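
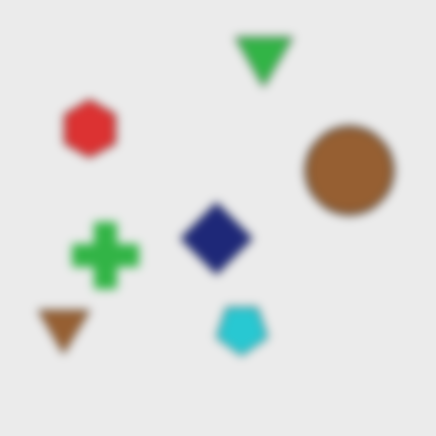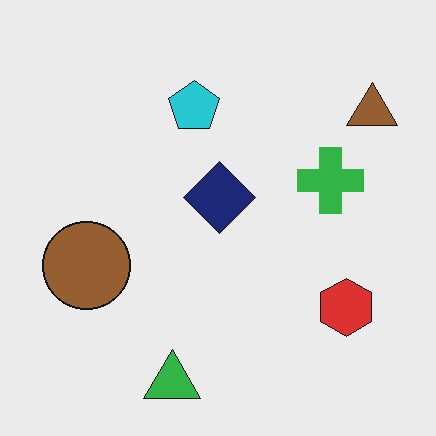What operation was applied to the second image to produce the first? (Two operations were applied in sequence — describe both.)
The first image is the second rotated 180°, then moderately blurred.

The brown triangle sits in the top-right of the second image and the bottom-left of the first — consistent with a whole-image 180° rotation. Shape edges and outlines are uniformly softened across the whole image.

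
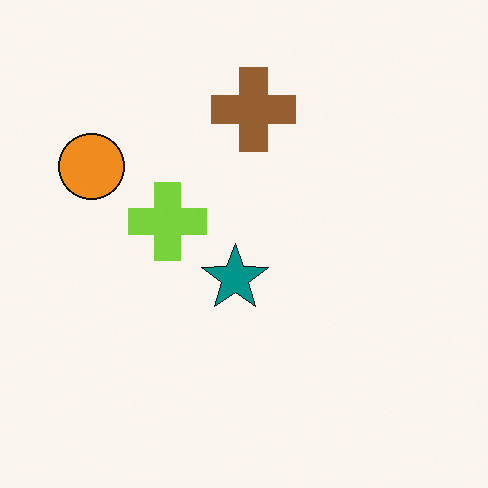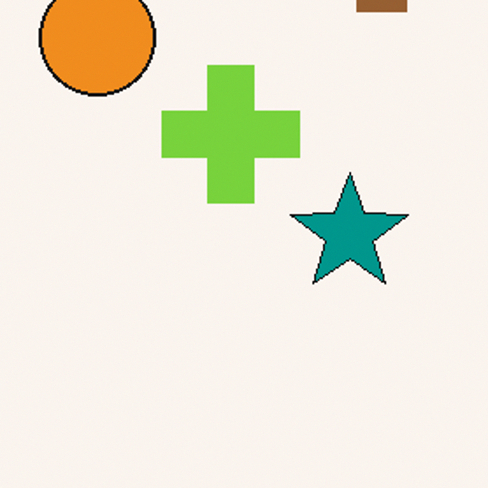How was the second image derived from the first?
The second image is the first cropped to a noticeably smaller region and rescaled.

The visible shapes are larger and the field of view is narrower; shapes near the original edges may be partly or wholly outside the frame — a crop-and-rescale.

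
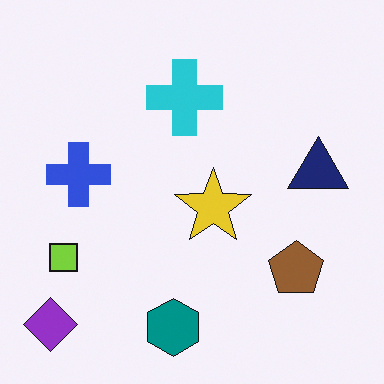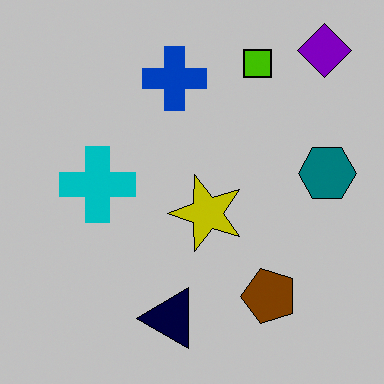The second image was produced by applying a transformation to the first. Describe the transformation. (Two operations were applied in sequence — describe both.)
The second image is the first aggressively posterized, then transposed (reflected across the top-left ↔ bottom-right diagonal).

Each flat color has snapped to a coarser quantized level — most visibly, the near-white background has dropped to a flat grey. Shapes have swapped their row and column positions — what was in the top-right is now in the bottom-left — a diagonal reflection.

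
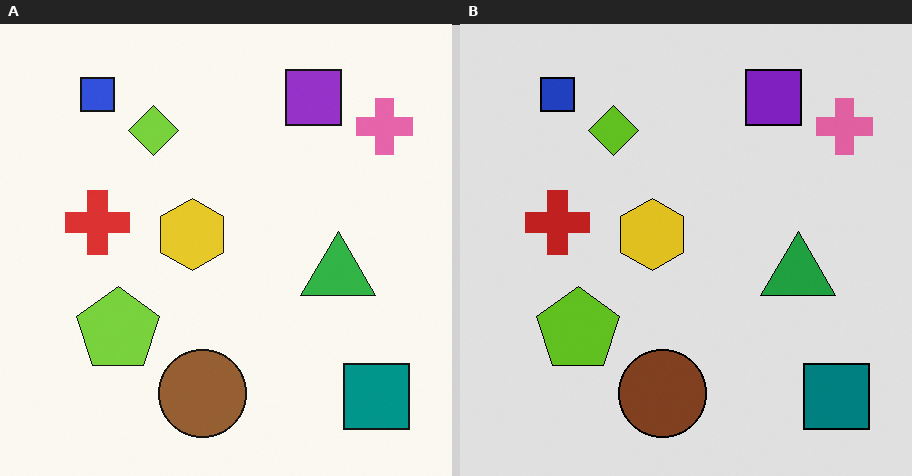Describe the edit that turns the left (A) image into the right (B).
The right (B) image is the left (A) moderately posterized.

Each flat color has snapped to a coarser quantized level — most visibly, the near-white background has dropped to a flat grey.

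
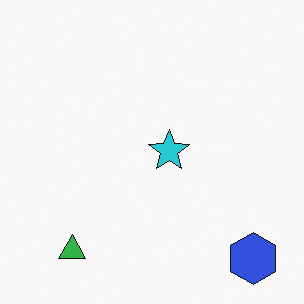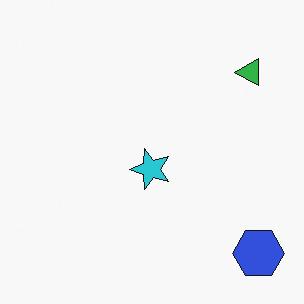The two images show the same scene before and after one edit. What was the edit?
The second image is the first transposed (reflected across the top-left ↔ bottom-right diagonal).

Shapes have swapped their row and column positions — what was in the top-right is now in the bottom-left — a diagonal reflection.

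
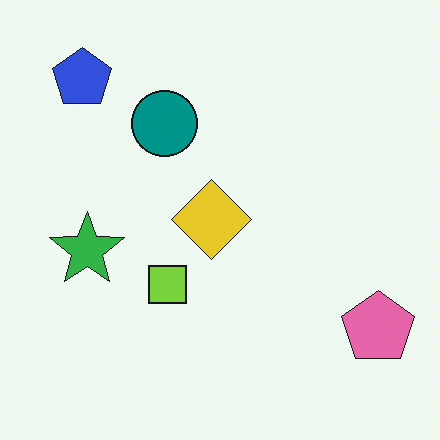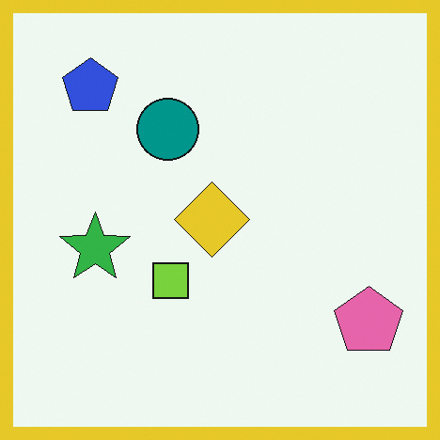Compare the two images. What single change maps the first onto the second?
The transformation is: framed with a yellow border.

A solid yellow frame runs around the edge of the second image, with the content slightly shrunk inside it.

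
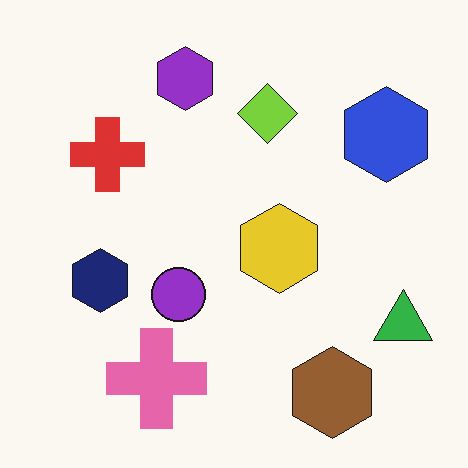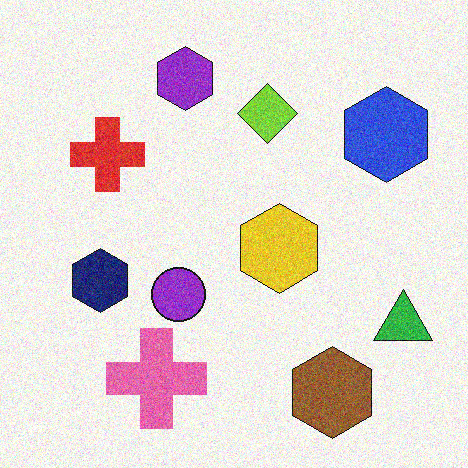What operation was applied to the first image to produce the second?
The image was degraded with moderate additive noise.

Random speckle covers the whole image, including the flat background.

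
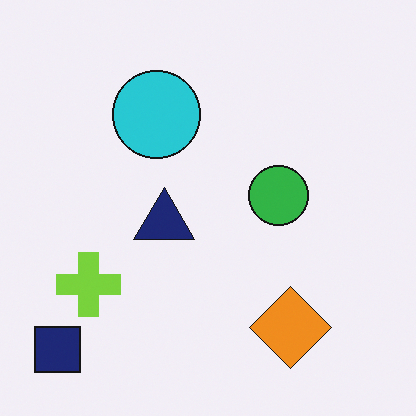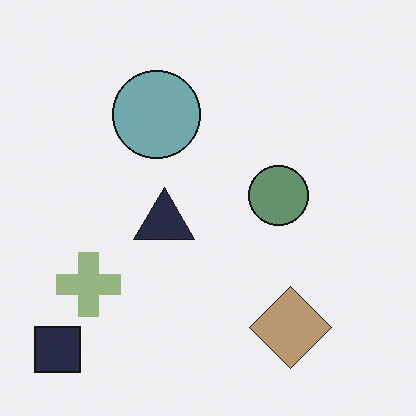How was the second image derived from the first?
It was made much more muted (saturation change).

All colors are more muted and greyish — a global saturation change.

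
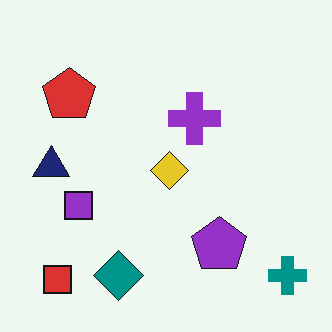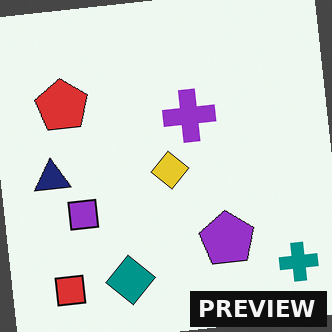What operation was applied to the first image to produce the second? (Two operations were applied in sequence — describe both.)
This is the original image rotated counter-clockwise by a slight angle, then watermarked with the text "PREVIEW" in the lower-right corner.

Every shape is tilted by the same angle and the image corners show triangular fill wedges — a whole-image rotation by a non-right angle. A dark label reading "PREVIEW" appears in the lower-right corner.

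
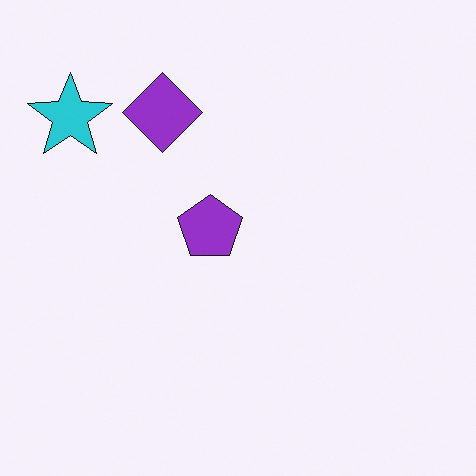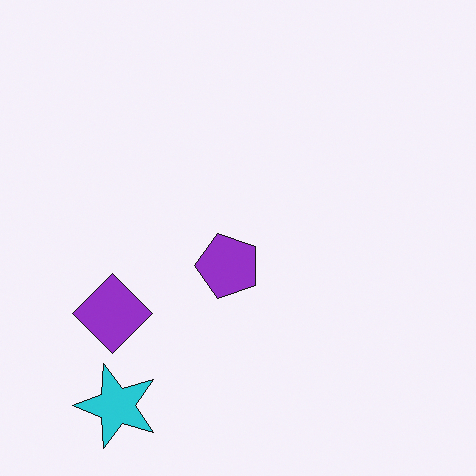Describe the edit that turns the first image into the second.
It was rotated 90° counter-clockwise.

The cyan star sits in the top-left of the first image and the bottom-left of the second — consistent with a whole-image 90° counter-clockwise rotation.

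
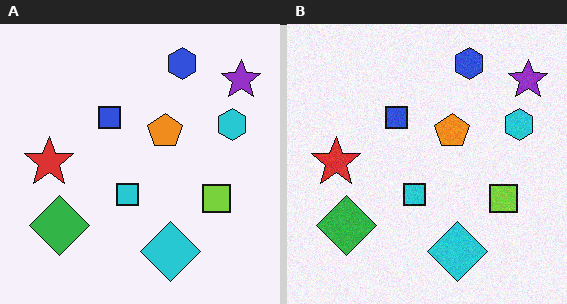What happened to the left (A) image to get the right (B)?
The transformation is: degraded with a light layer of grain.

Random speckle covers the whole image, including the flat background.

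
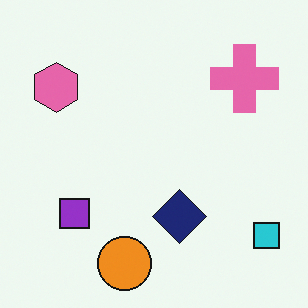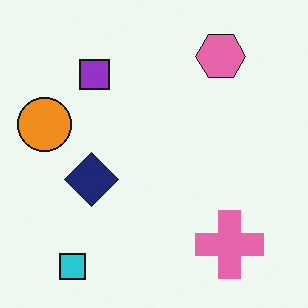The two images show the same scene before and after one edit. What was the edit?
Rotated 90° clockwise.

The cyan square sits in the bottom-right of the first image and the bottom-left of the second — consistent with a whole-image 90° clockwise rotation.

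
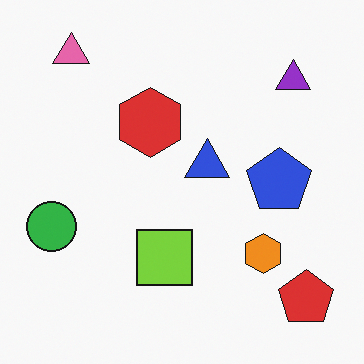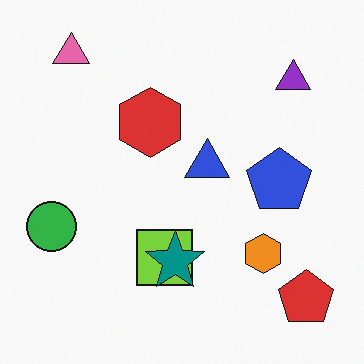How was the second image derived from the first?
The second image is the first overlaid with an additional teal star.

A teal star appears in the second image that is absent from the first.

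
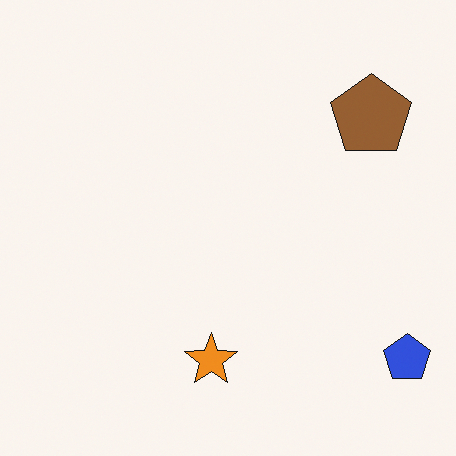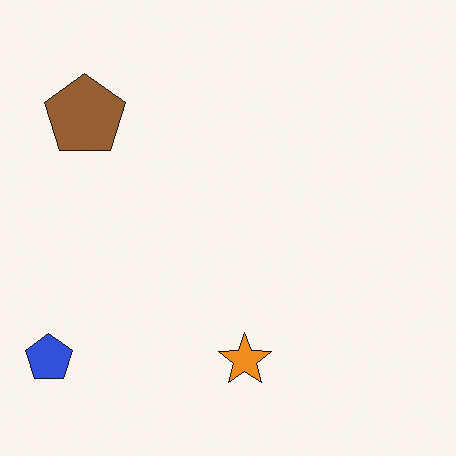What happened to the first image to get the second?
This is the original image flipped horizontally (left ↔ right).

The blue pentagon is in the bottom-right of the first image and the bottom-left of the second — shapes on opposite sides of the vertical midline have swapped in a mirror flip.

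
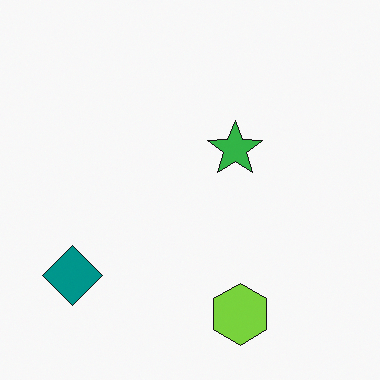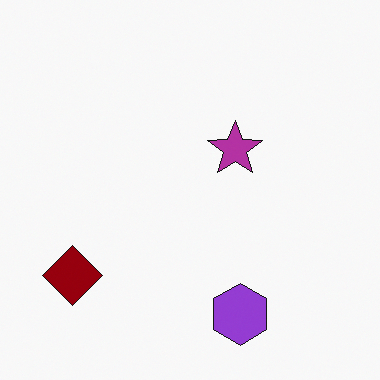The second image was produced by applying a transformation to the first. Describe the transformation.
The image was hue-shifted by a large amount.

Every shape's color has rotated by the same amount around the hue wheel — a uniform hue shift.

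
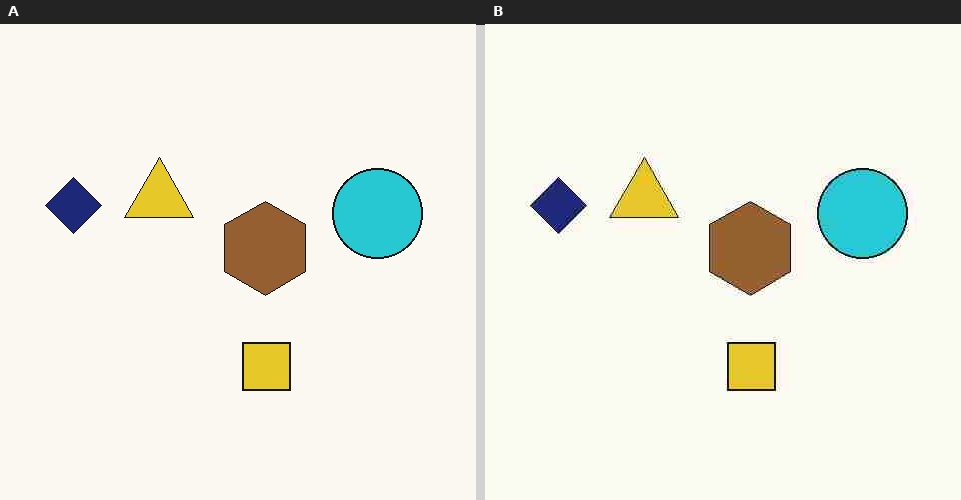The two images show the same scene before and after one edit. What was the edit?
The right (B) image is the left (A) heavily JPEG-compressed with obvious blocking artifacts.

Blocky 8×8 compression artifacts appear around shape edges and the flat background shows ringing — characteristic JPEG degradation.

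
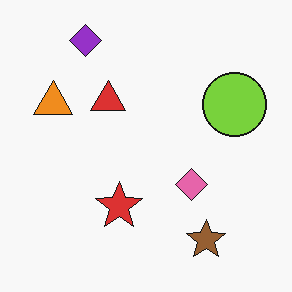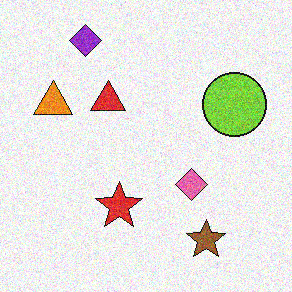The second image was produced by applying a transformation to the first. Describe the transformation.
The transformation is: degraded with visible gaussian noise.

Random speckle covers the whole image, including the flat background.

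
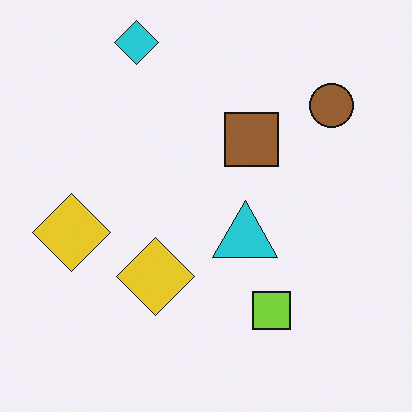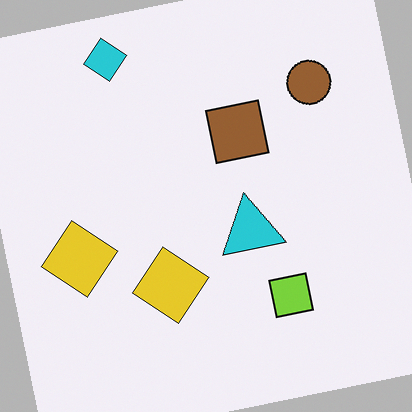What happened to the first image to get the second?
Rotated counter-clockwise by a few degrees.

Every shape is tilted by the same angle and the image corners show triangular fill wedges — a whole-image rotation by a non-right angle.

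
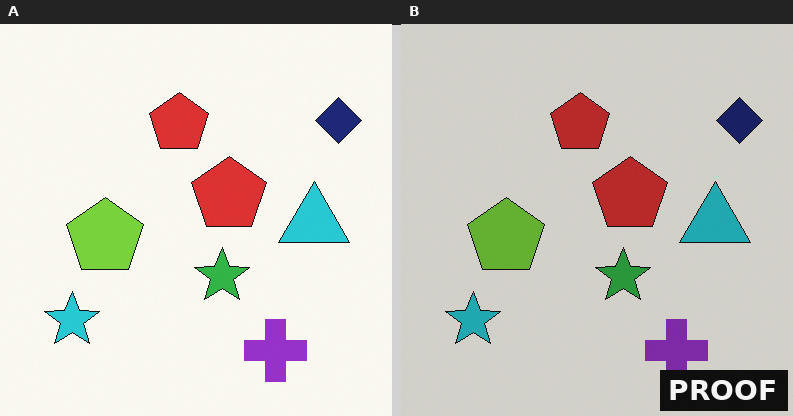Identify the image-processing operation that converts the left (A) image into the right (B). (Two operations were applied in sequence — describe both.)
The right (B) image is the left (A) darkened a little, then watermarked with the text "PROOF" in the lower-right corner.

Every pixel — background and shapes alike — is uniformly darkened. A dark label reading "PROOF" appears in the lower-right corner.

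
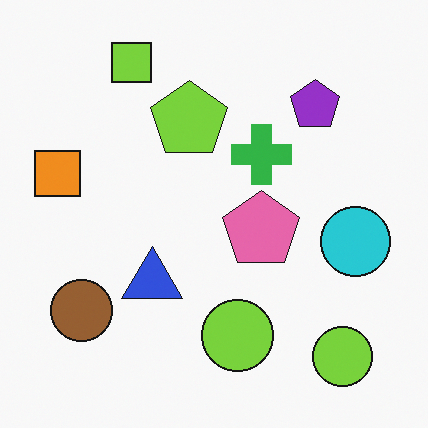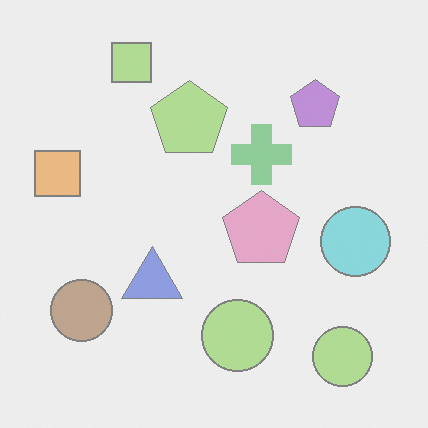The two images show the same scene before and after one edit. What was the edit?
Washed out (contrast reduced).

Tones are pushed toward mid-grey across the whole image — a global contrast change.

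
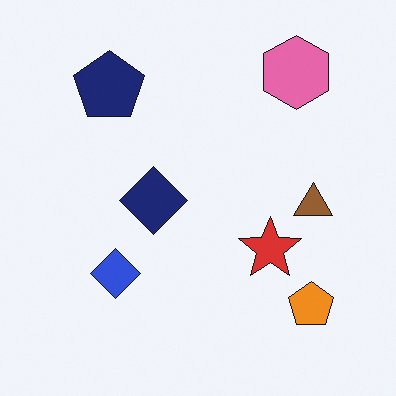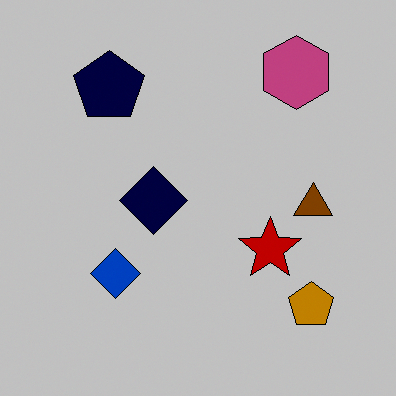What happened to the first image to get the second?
Heavily posterized to just a handful of flat colors.

Each flat color has snapped to a coarser quantized level — most visibly, the near-white background has dropped to a flat grey.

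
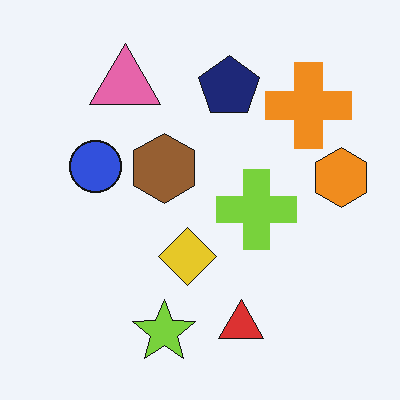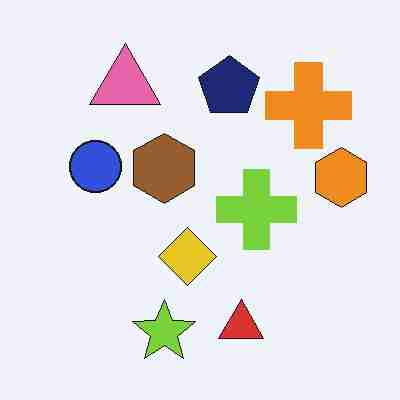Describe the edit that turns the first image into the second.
Heavily JPEG-compressed with obvious blocking artifacts.

Blocky 8×8 compression artifacts appear around shape edges and the flat background shows ringing — characteristic JPEG degradation.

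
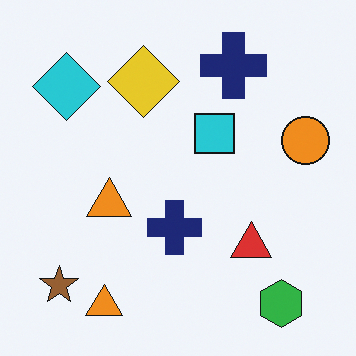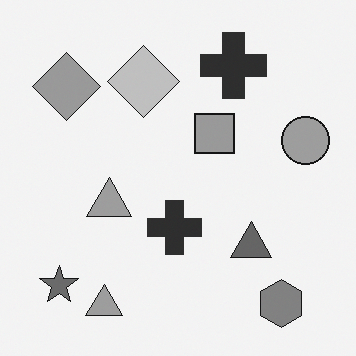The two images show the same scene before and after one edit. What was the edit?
The second image is the first converted to grayscale.

All color is removed — every shape is now a shade of grey.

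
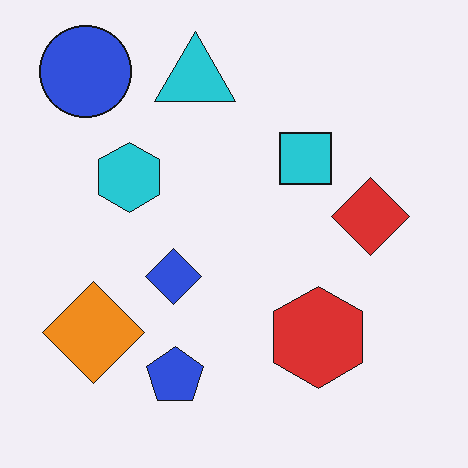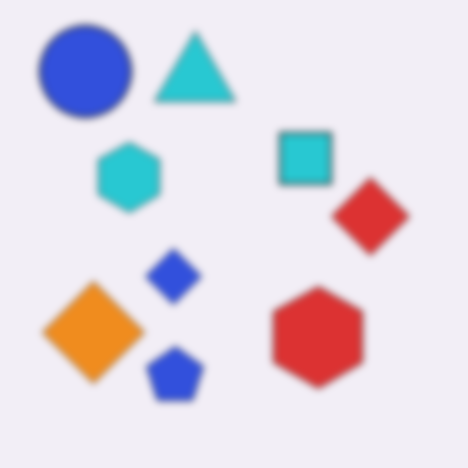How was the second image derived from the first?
The transformation is: noticeably gaussian-blurred.

Shape edges and outlines are uniformly softened across the whole image.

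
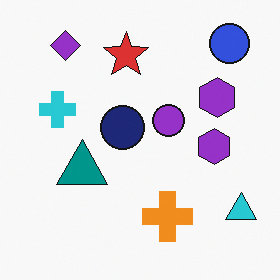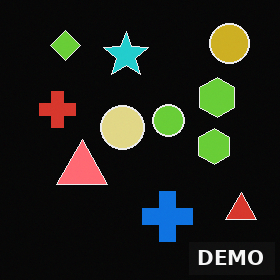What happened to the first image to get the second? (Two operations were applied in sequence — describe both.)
It was color-inverted (negative), then watermarked with the text "DEMO" in the lower-right corner.

The light background has become dark and every shape's color is its complement — a photographic negative. A dark label reading "DEMO" appears in the lower-right corner.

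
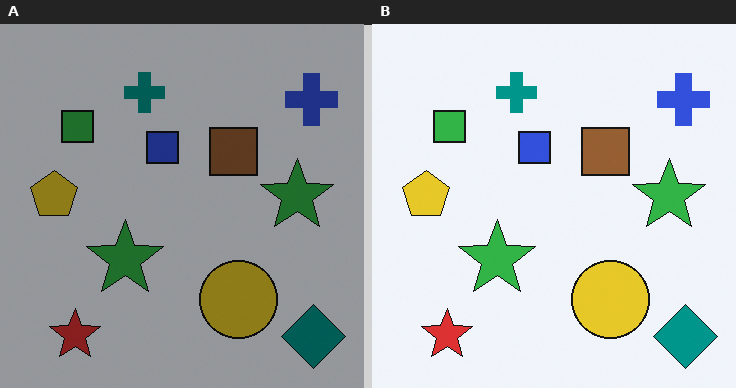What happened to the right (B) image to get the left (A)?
The image was noticeably darkened.

Every pixel — background and shapes alike — is uniformly darkened.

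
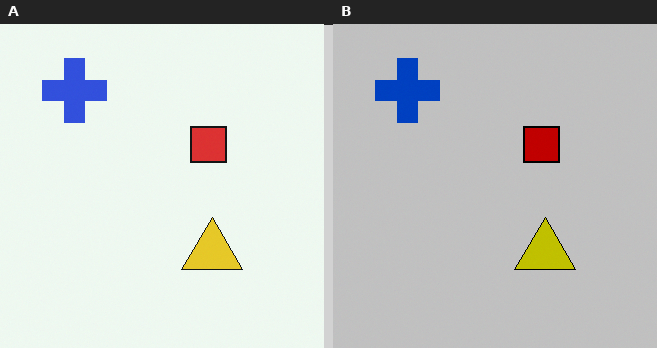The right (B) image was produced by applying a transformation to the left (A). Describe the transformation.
The right (B) image is the left (A) aggressively posterized.

Each flat color has snapped to a coarser quantized level — most visibly, the near-white background has dropped to a flat grey.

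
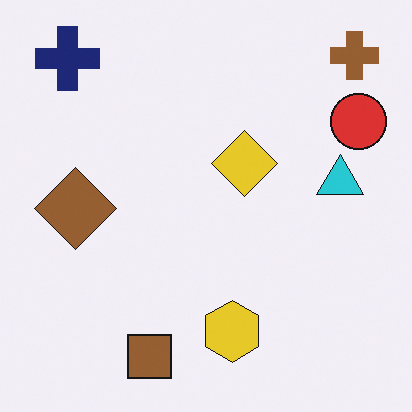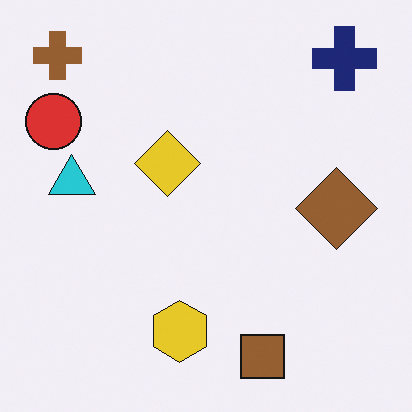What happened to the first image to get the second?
The second image is the first flipped horizontally (left ↔ right).

The red circle is in the top-right of the first image and the top-left of the second — shapes on opposite sides of the vertical midline have swapped in a mirror flip.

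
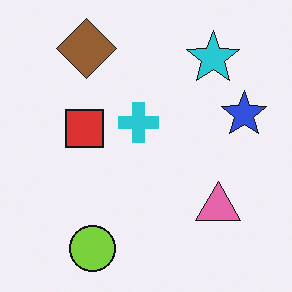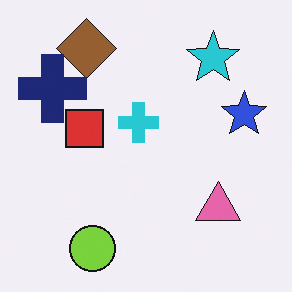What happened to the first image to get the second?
The transformation is: overlaid with an additional navy cross.

A navy cross appears in the second image that is absent from the first.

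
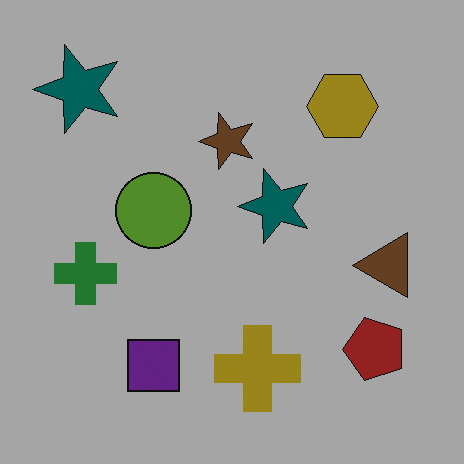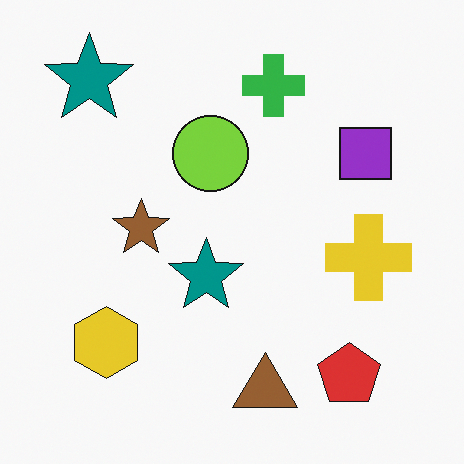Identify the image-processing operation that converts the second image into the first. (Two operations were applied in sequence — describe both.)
This is the original image transposed (reflected across the top-left ↔ bottom-right diagonal), then substantially darkened.

Shapes have swapped their row and column positions — what was in the top-right is now in the bottom-left — a diagonal reflection. Every pixel — background and shapes alike — is uniformly darkened.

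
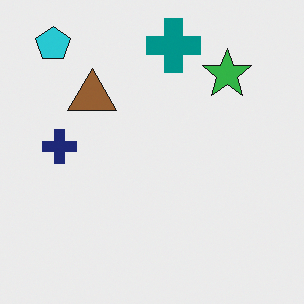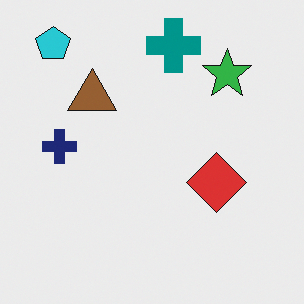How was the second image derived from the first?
The transformation is: overlaid with an additional red diamond.

A red diamond appears in the second image that is absent from the first.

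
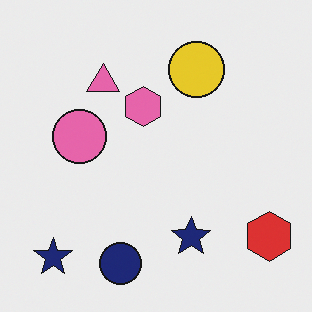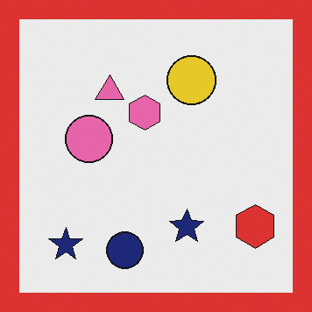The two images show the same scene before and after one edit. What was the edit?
The transformation is: framed with a red border.

A solid red frame runs around the edge of the second image, with the content slightly shrunk inside it.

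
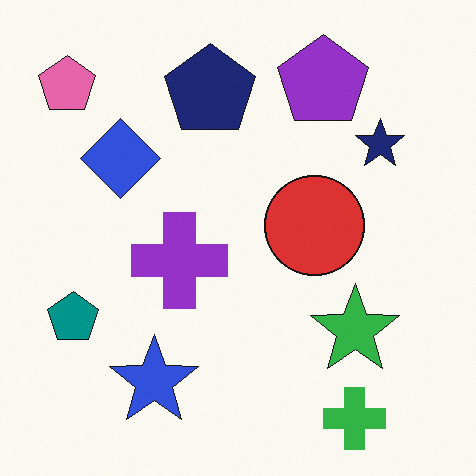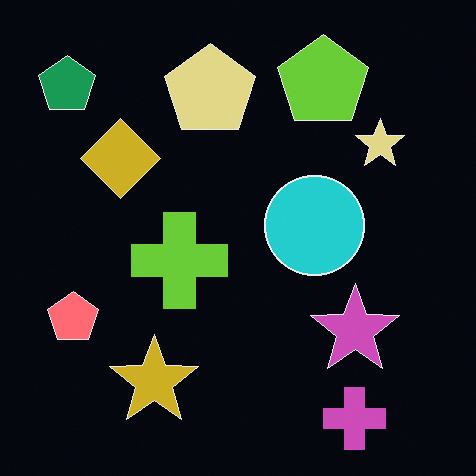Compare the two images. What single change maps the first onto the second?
Color-inverted (negative).

The light background has become dark and every shape's color is its complement — a photographic negative.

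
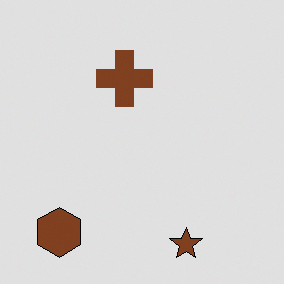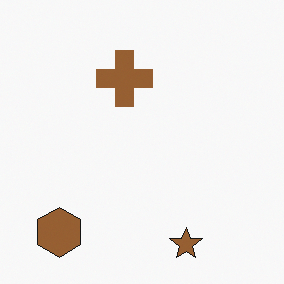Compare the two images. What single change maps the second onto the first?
Posterized to a reduced palette.

Each flat color has snapped to a coarser quantized level — most visibly, the near-white background has dropped to a flat grey.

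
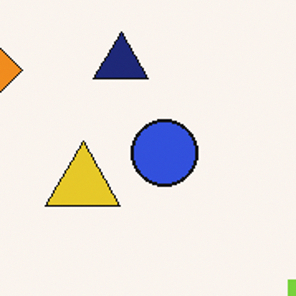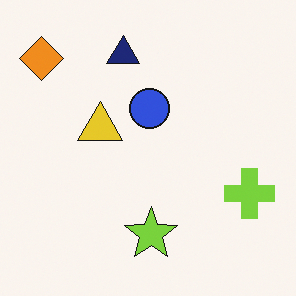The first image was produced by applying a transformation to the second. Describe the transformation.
The transformation is: cropped tightly and scaled back up.

The visible shapes are larger and the field of view is narrower; shapes near the original edges may be partly or wholly outside the frame — a crop-and-rescale.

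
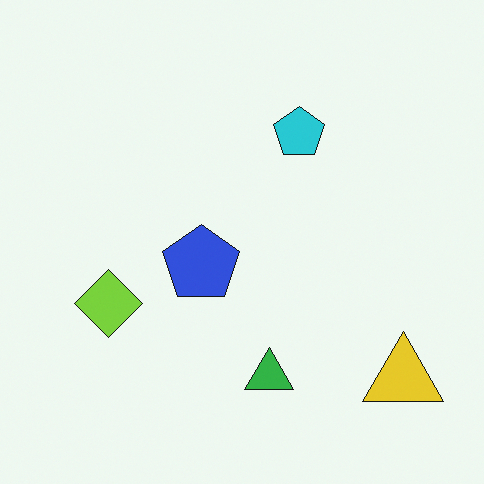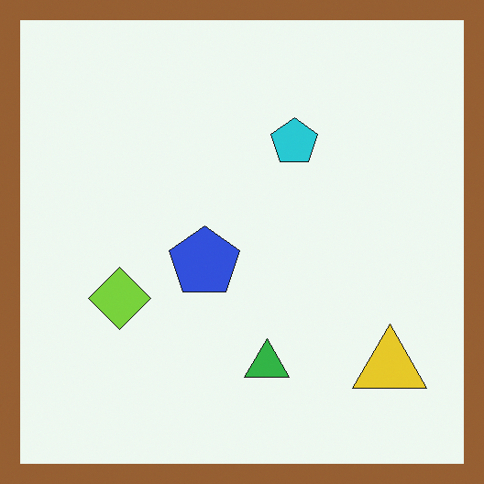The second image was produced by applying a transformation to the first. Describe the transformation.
This is the original image framed with a brown border.

A solid brown frame runs around the edge of the second image, with the content slightly shrunk inside it.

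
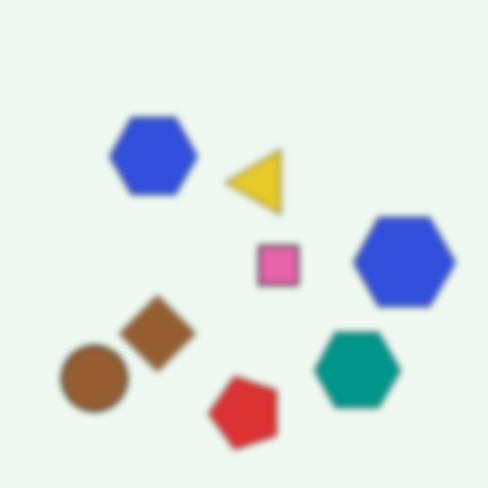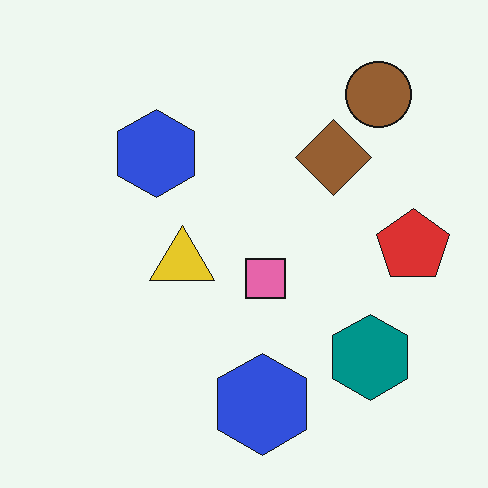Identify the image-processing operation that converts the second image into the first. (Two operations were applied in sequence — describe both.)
The first image is the second moderately blurred, then transposed (reflected across the top-left ↔ bottom-right diagonal).

Shape edges and outlines are uniformly softened across the whole image. Shapes have swapped their row and column positions — what was in the top-right is now in the bottom-left — a diagonal reflection.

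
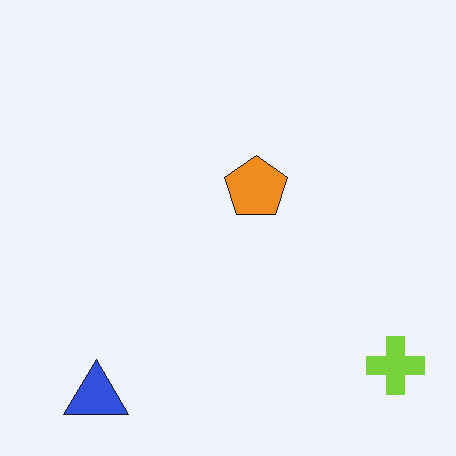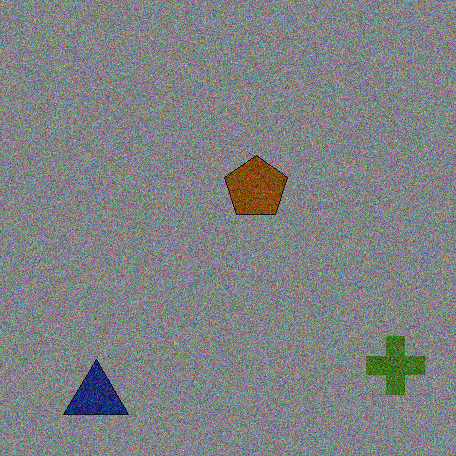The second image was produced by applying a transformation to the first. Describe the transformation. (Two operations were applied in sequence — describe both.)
The second image is the first noticeably darkened, then degraded with moderate additive noise.

Every pixel — background and shapes alike — is uniformly darkened. Random speckle covers the whole image, including the flat background.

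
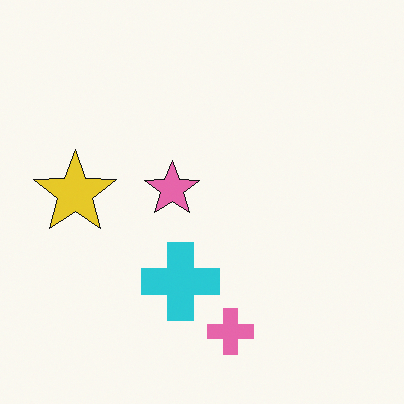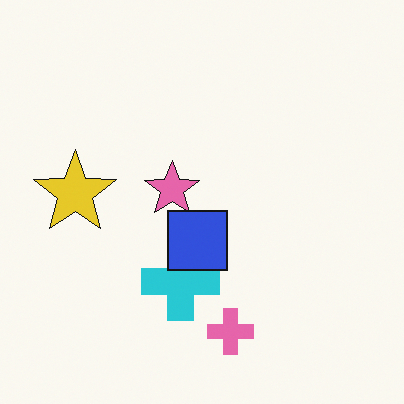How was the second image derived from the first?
It was overlaid with an additional blue square.

A blue square appears in the second image that is absent from the first.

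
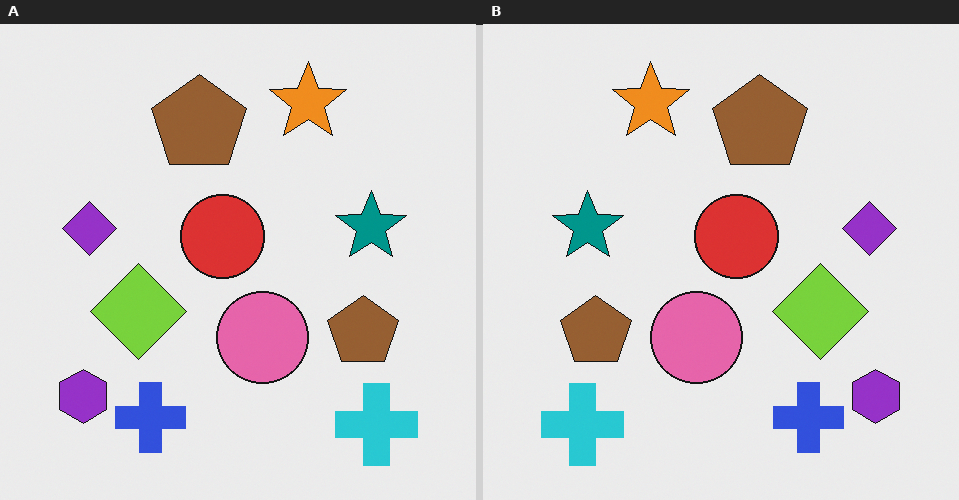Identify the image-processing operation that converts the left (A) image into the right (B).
It was flipped horizontally (left ↔ right).

The purple hexagon is in the bottom-left of the left (A) image and the bottom-right of the right (B) — shapes on opposite sides of the vertical midline have swapped in a mirror flip.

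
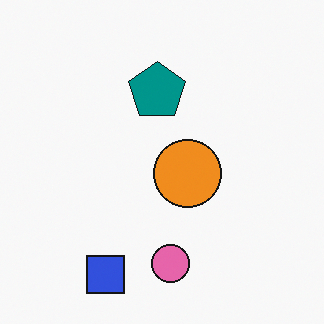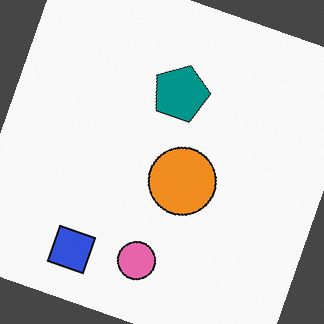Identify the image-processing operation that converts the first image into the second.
The transformation is: rotated clockwise by a clearly visible amount.

Every shape is tilted by the same angle and the image corners show triangular fill wedges — a whole-image rotation by a non-right angle.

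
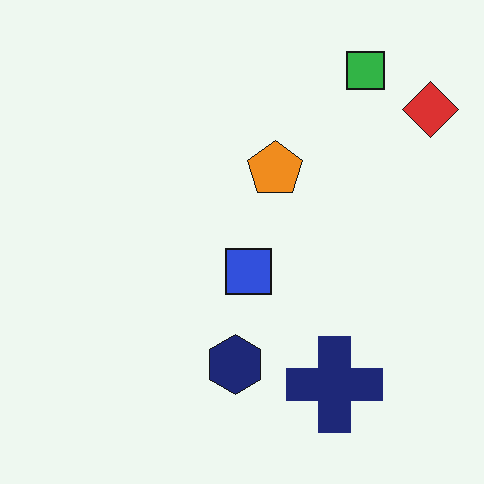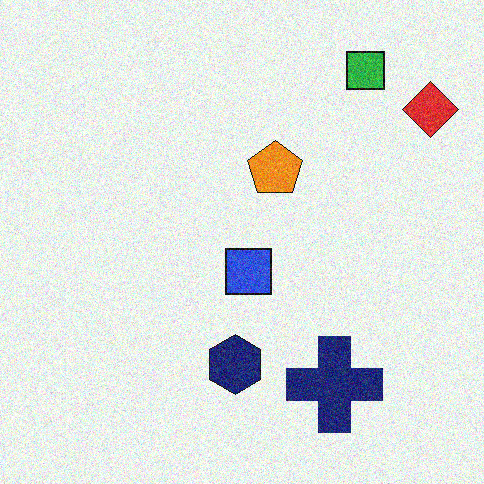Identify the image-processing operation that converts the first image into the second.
This is the original image degraded with moderate additive noise.

Random speckle covers the whole image, including the flat background.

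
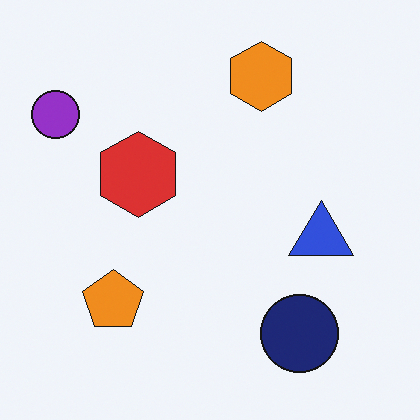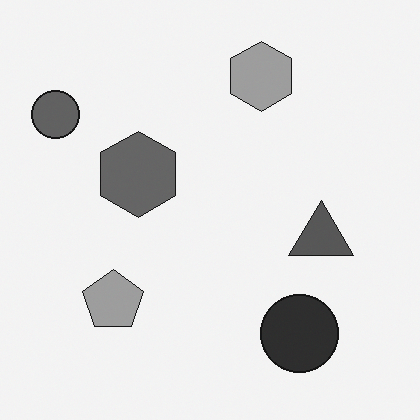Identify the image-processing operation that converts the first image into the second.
Converted to grayscale.

All color is removed — every shape is now a shade of grey.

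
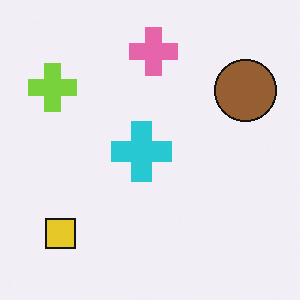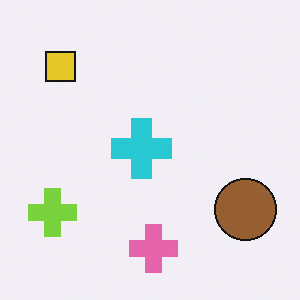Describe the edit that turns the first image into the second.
The transformation is: flipped vertically (top ↔ bottom).

The pink cross is in the top of the first image and the bottom of the second — shapes on opposite sides of the horizontal midline have swapped in a mirror flip.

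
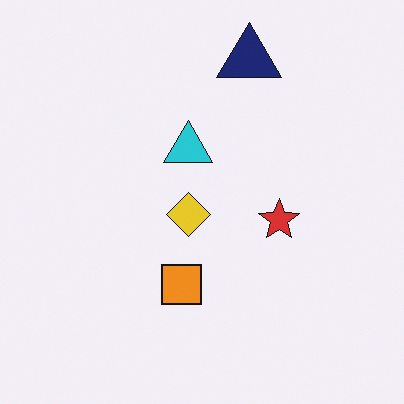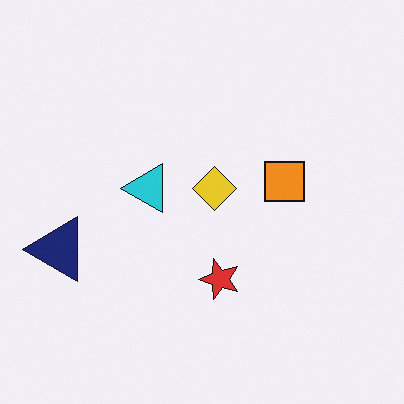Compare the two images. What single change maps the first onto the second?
It was transposed (reflected across the top-left ↔ bottom-right diagonal).

Shapes have swapped their row and column positions — what was in the top-right is now in the bottom-left — a diagonal reflection.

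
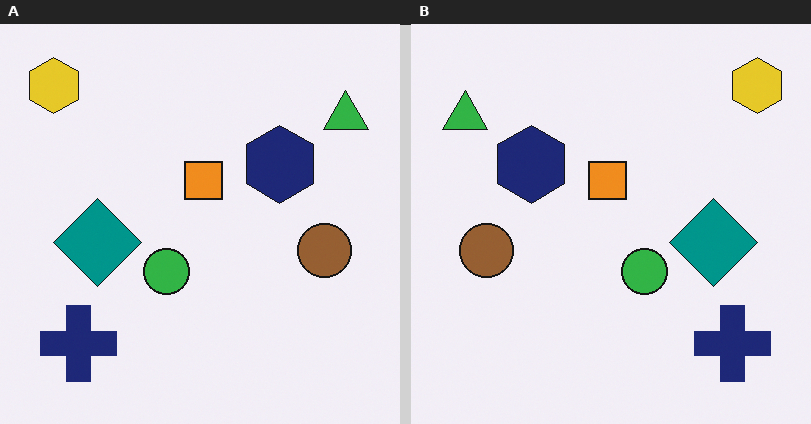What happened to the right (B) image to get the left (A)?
The image was flipped horizontally (left ↔ right).

The yellow hexagon is in the top-right of the right (B) image and the top-left of the left (A) — shapes on opposite sides of the vertical midline have swapped in a mirror flip.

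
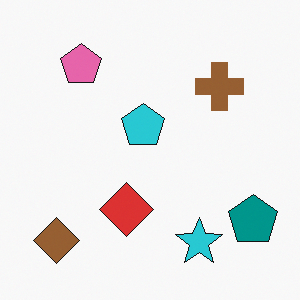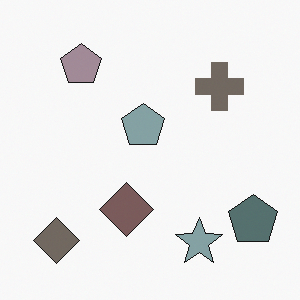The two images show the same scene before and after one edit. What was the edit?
This is the original image heavily desaturated.

All colors are more muted and greyish — a global saturation change.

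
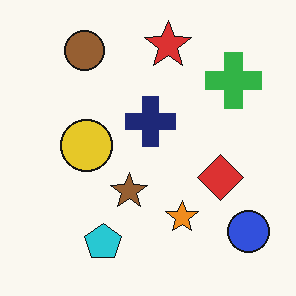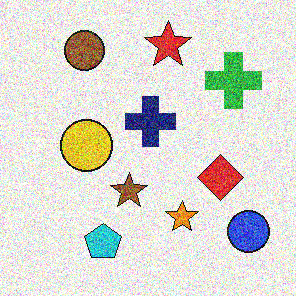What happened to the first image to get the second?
This is the original image degraded with a thick layer of grain.

Random speckle covers the whole image, including the flat background.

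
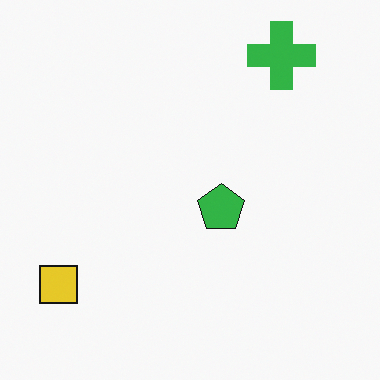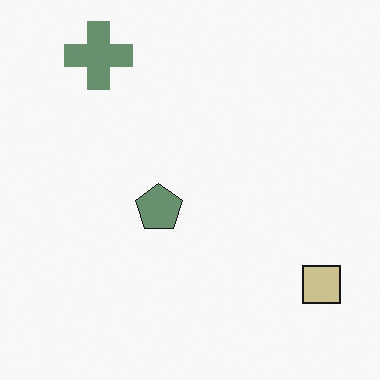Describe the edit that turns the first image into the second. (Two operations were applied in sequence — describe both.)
The second image is the first heavily desaturated, then flipped horizontally (left ↔ right).

All colors are more muted and greyish — a global saturation change. The yellow square is in the bottom-left of the first image and the bottom-right of the second — shapes on opposite sides of the vertical midline have swapped in a mirror flip.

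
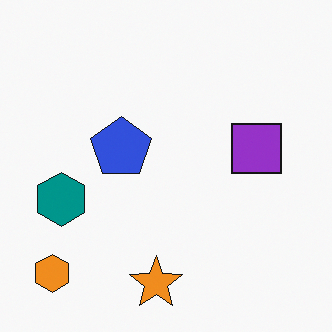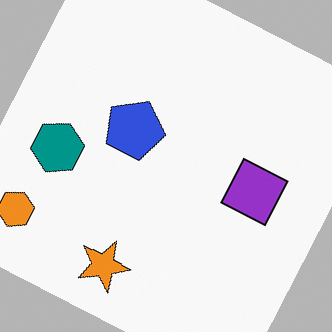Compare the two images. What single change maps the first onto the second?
Rotated clockwise by a clearly visible amount.

Every shape is tilted by the same angle and the image corners show triangular fill wedges — a whole-image rotation by a non-right angle.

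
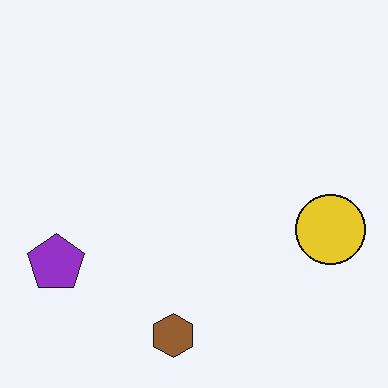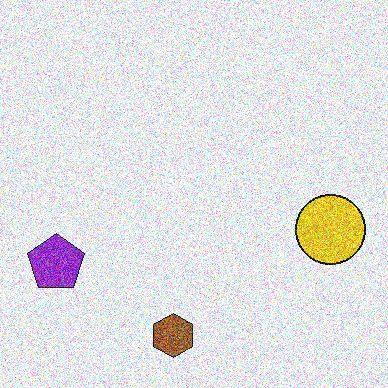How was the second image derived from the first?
It was degraded with heavy additive noise.

Random speckle covers the whole image, including the flat background.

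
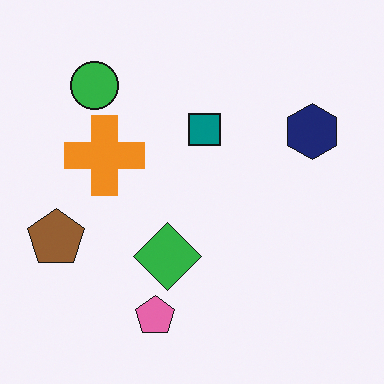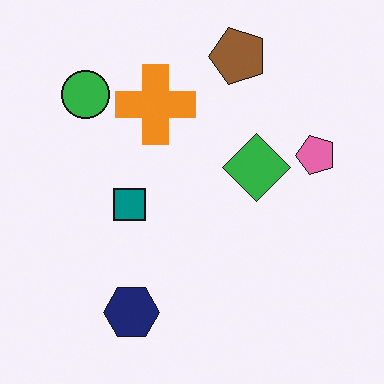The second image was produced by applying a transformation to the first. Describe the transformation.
This is the original image transposed (reflected across the top-left ↔ bottom-right diagonal).

Shapes have swapped their row and column positions — what was in the top-right is now in the bottom-left — a diagonal reflection.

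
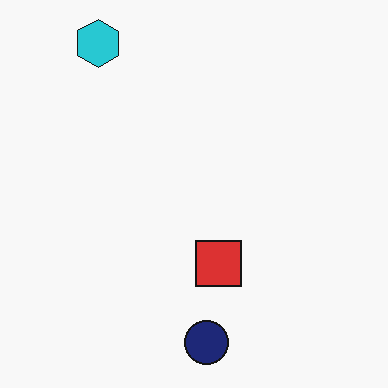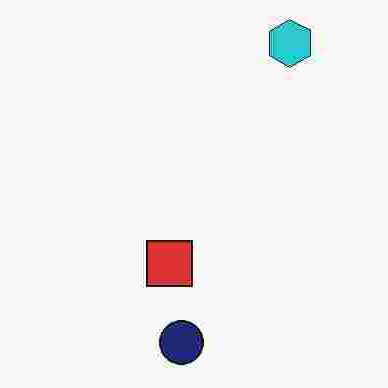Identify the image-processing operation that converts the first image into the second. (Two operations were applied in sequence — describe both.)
The second image is the first heavily JPEG-compressed with obvious blocking artifacts, then flipped horizontally (left ↔ right).

Blocky 8×8 compression artifacts appear around shape edges and the flat background shows ringing — characteristic JPEG degradation. The cyan hexagon is in the top-left of the first image and the top-right of the second — shapes on opposite sides of the vertical midline have swapped in a mirror flip.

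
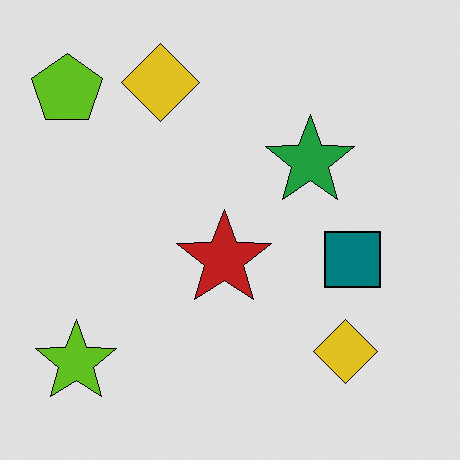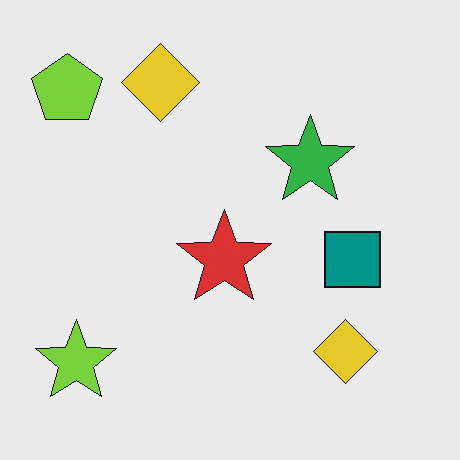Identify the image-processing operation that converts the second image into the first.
The image was posterized to a reduced palette.

Each flat color has snapped to a coarser quantized level — most visibly, the near-white background has dropped to a flat grey.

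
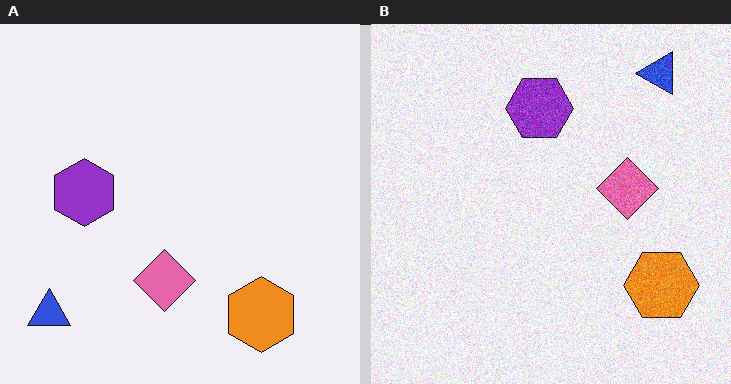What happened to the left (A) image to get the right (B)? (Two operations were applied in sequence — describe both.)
The transformation is: transposed (reflected across the top-left ↔ bottom-right diagonal), then degraded with moderate additive noise.

Shapes have swapped their row and column positions — what was in the top-right is now in the bottom-left — a diagonal reflection. Random speckle covers the whole image, including the flat background.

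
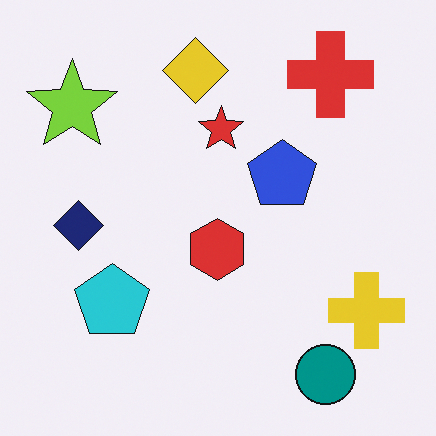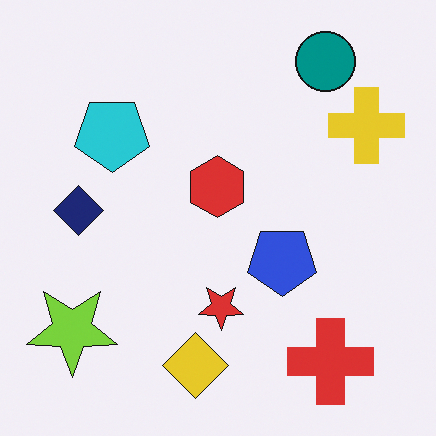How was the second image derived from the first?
It was flipped vertically (top ↔ bottom).

The teal circle is in the bottom-right of the first image and the top-right of the second — shapes on opposite sides of the horizontal midline have swapped in a mirror flip.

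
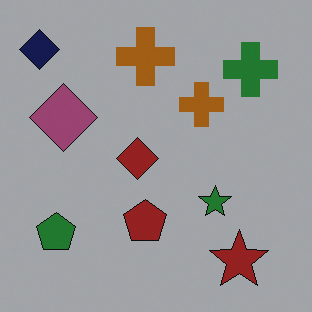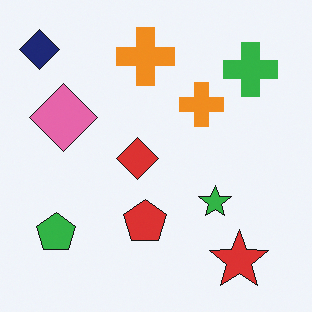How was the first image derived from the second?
The first image is the second darkened a lot.

Every pixel — background and shapes alike — is uniformly darkened.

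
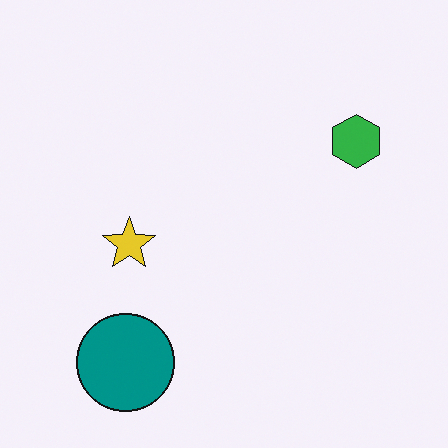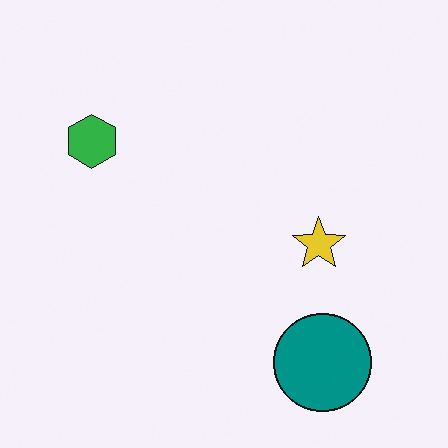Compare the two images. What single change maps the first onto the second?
The transformation is: flipped horizontally (left ↔ right).

The green hexagon is in the top-right of the first image and the top-left of the second — shapes on opposite sides of the vertical midline have swapped in a mirror flip.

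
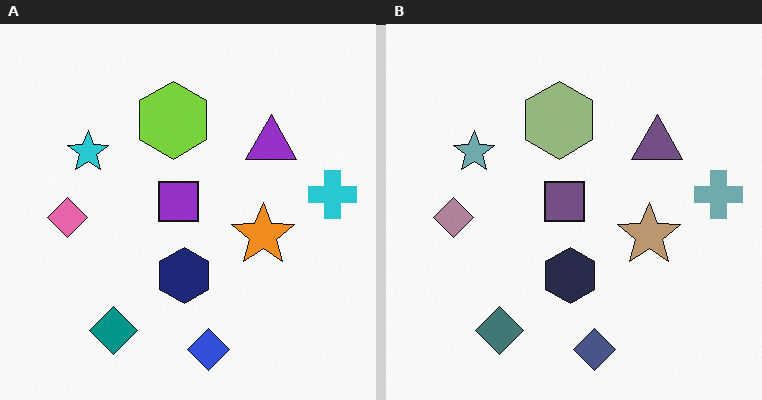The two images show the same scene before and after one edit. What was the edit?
This is the original image heavily desaturated.

All colors are more muted and greyish — a global saturation change.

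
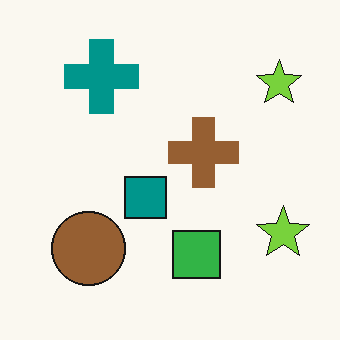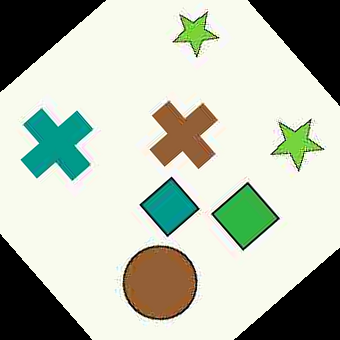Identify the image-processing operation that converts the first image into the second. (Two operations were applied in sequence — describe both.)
The transformation is: degraded with heavy JPEG compression, then rotated counter-clockwise by a large amount — several tens of degrees.

Blocky 8×8 compression artifacts appear around shape edges and the flat background shows ringing — characteristic JPEG degradation. Every shape is tilted by the same angle and the image corners show triangular fill wedges — a whole-image rotation by a non-right angle.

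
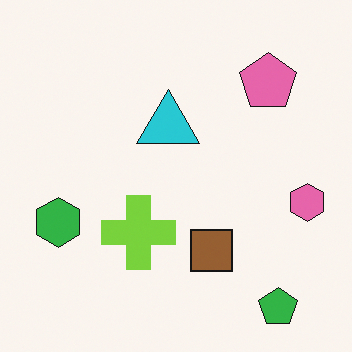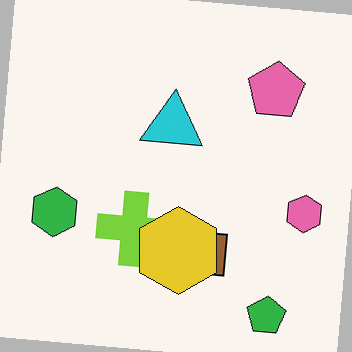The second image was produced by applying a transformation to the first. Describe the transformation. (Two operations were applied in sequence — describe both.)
This is the original image rotated clockwise by a small amount, then overlaid with an additional yellow hexagon.

Every shape is tilted by the same angle and the image corners show triangular fill wedges — a whole-image rotation by a non-right angle. A yellow hexagon appears in the second image that is absent from the first.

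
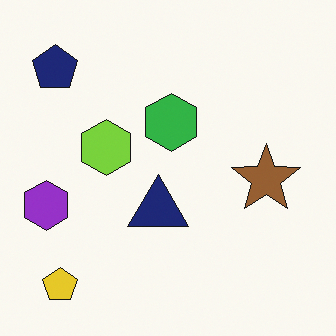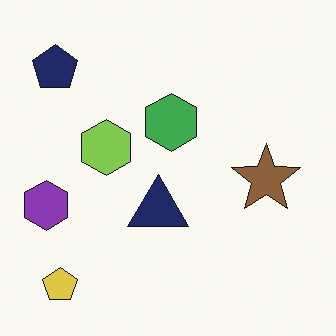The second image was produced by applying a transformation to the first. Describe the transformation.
This is the original image slightly desaturated.

All colors are more muted and greyish — a global saturation change.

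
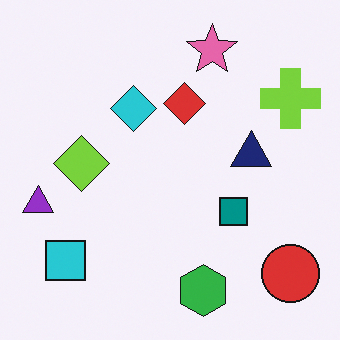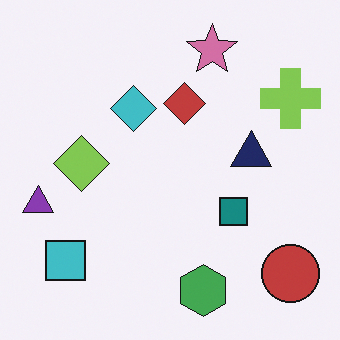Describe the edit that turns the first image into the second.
The second image is the first slightly desaturated.

All colors are more muted and greyish — a global saturation change.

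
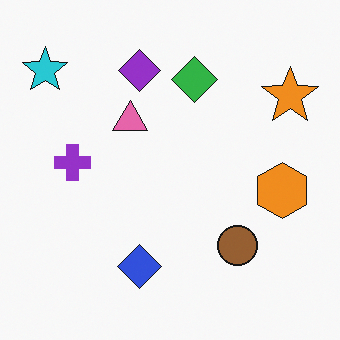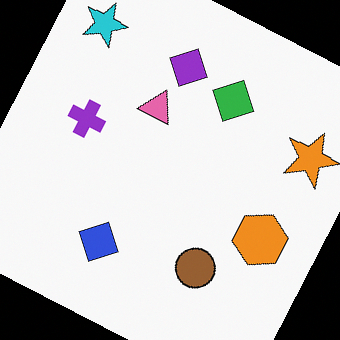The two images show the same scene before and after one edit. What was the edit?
The image was rotated clockwise by a moderate amount.

Every shape is tilted by the same angle and the image corners show triangular fill wedges — a whole-image rotation by a non-right angle.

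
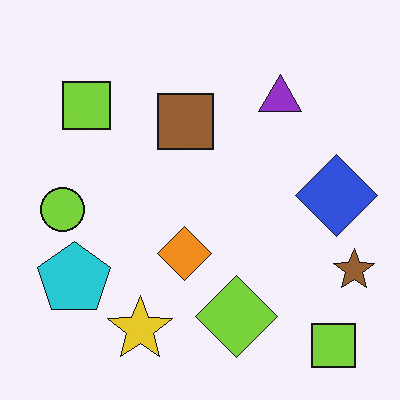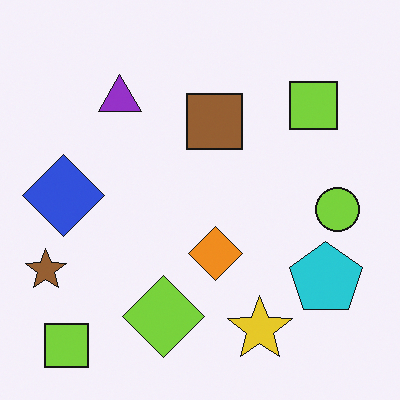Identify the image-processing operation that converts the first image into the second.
The transformation is: flipped horizontally (left ↔ right).

The brown star is in the bottom-right of the first image and the bottom-left of the second — shapes on opposite sides of the vertical midline have swapped in a mirror flip.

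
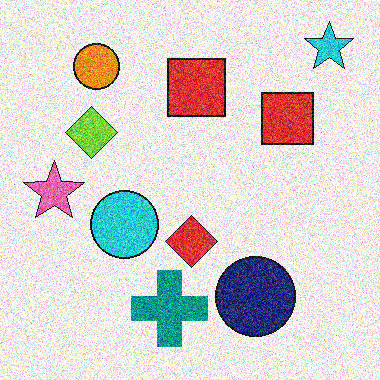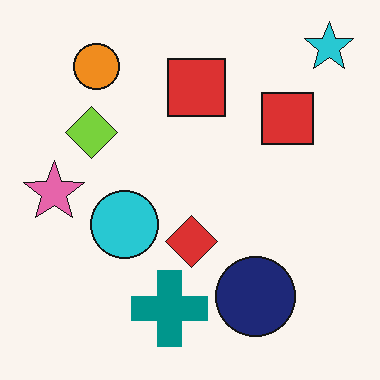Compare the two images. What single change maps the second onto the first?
The first image is the second degraded with a thick layer of grain.

Random speckle covers the whole image, including the flat background.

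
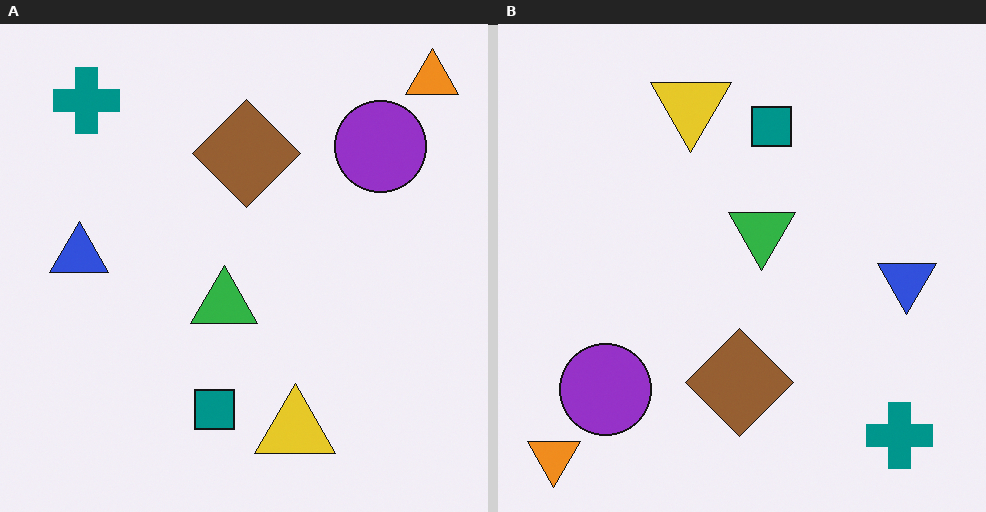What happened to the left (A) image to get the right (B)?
Rotated 180°.

The orange triangle sits in the top-right of the left (A) image and the bottom-left of the right (B) — consistent with a whole-image 180° rotation.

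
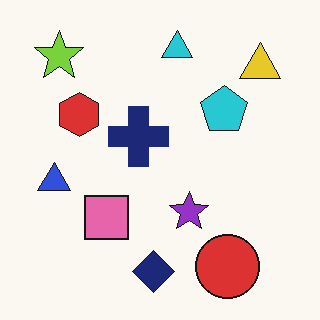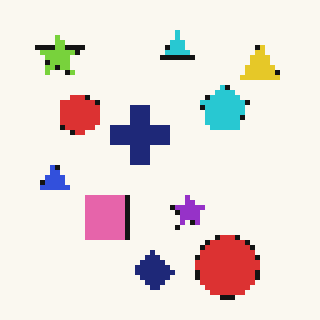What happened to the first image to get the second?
This is the original image mildly pixelated.

Shapes are reduced to large square blocks; fine edges and outlines are lost — a downscale-then-upscale (mosaic) effect.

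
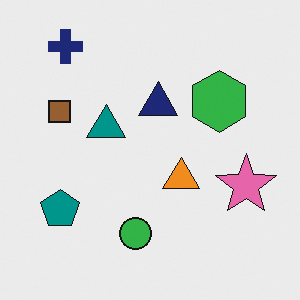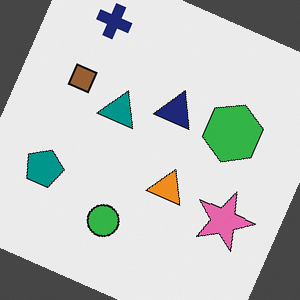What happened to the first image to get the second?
The image was rotated clockwise by a moderate amount.

Every shape is tilted by the same angle and the image corners show triangular fill wedges — a whole-image rotation by a non-right angle.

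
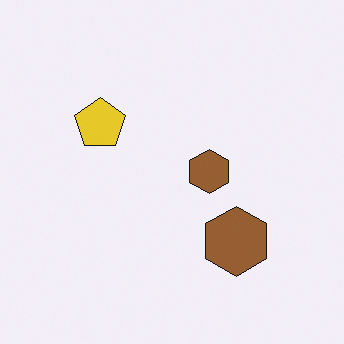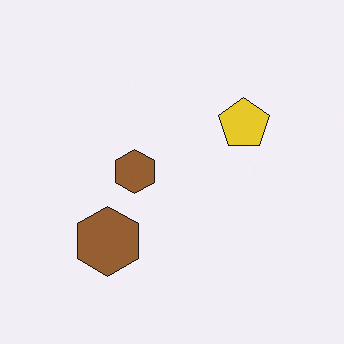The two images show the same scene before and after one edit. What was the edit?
The second image is the first flipped horizontally (left ↔ right).

The yellow pentagon is in the left of the first image and the right of the second — shapes on opposite sides of the vertical midline have swapped in a mirror flip.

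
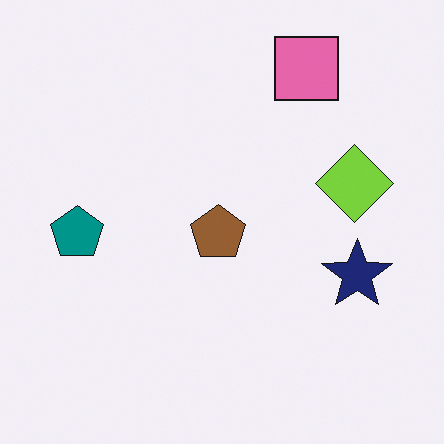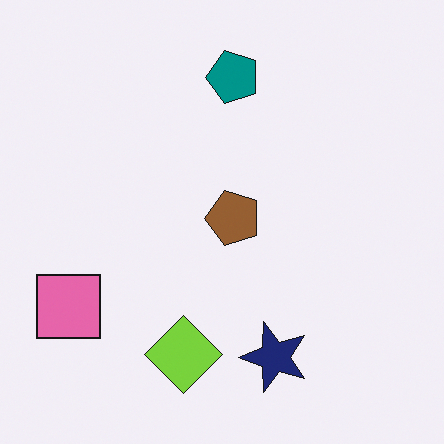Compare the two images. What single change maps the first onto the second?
The image was transposed (reflected across the top-left ↔ bottom-right diagonal).

Shapes have swapped their row and column positions — what was in the top-right is now in the bottom-left — a diagonal reflection.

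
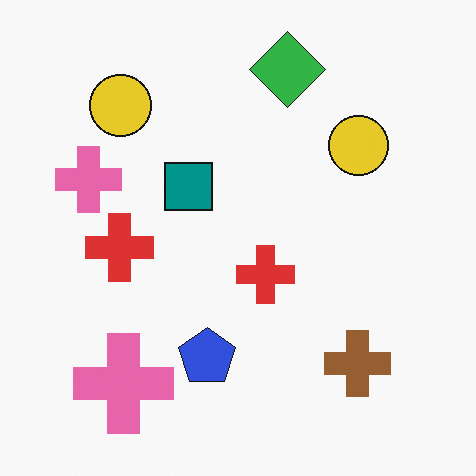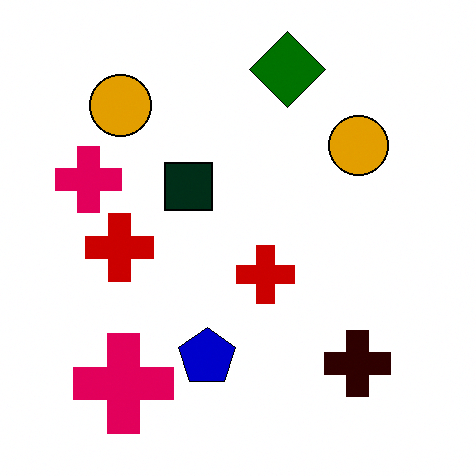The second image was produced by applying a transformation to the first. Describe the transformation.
The second image is the first given much higher contrast.

Tones are pushed away from mid-grey across the whole image — a global contrast change.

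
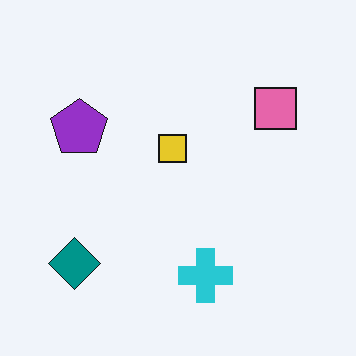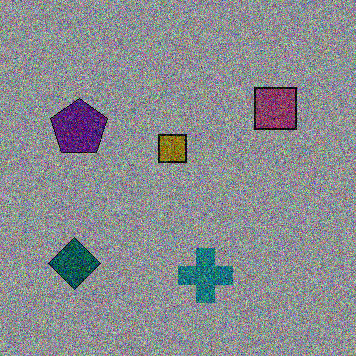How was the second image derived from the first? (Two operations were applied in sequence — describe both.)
Substantially darkened, then degraded with a thick layer of grain.

Every pixel — background and shapes alike — is uniformly darkened. Random speckle covers the whole image, including the flat background.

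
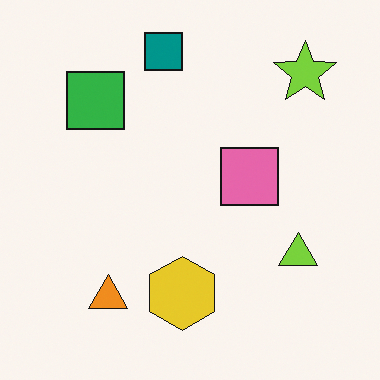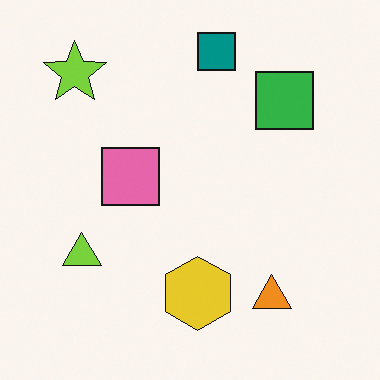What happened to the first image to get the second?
It was flipped horizontally (left ↔ right).

The lime star is in the top-right of the first image and the top-left of the second — shapes on opposite sides of the vertical midline have swapped in a mirror flip.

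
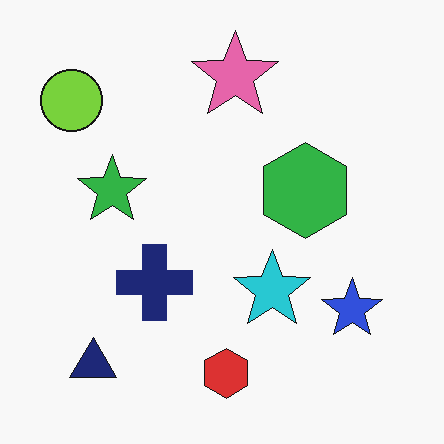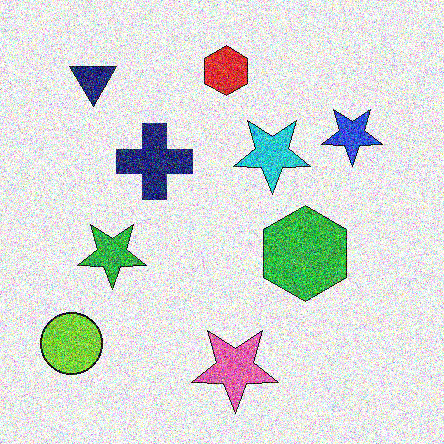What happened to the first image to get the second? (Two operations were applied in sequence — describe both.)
Flipped vertically (top ↔ bottom), then degraded with strong gaussian noise.

The red hexagon is in the bottom of the first image and the top of the second — shapes on opposite sides of the horizontal midline have swapped in a mirror flip. Random speckle covers the whole image, including the flat background.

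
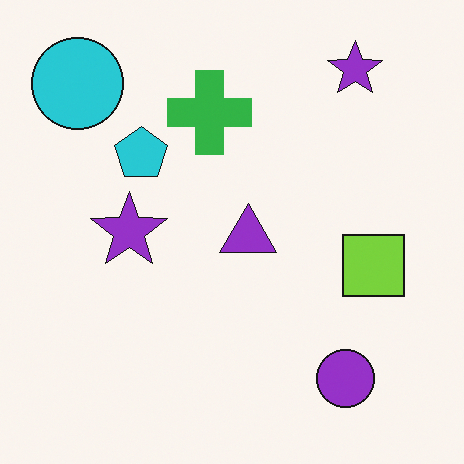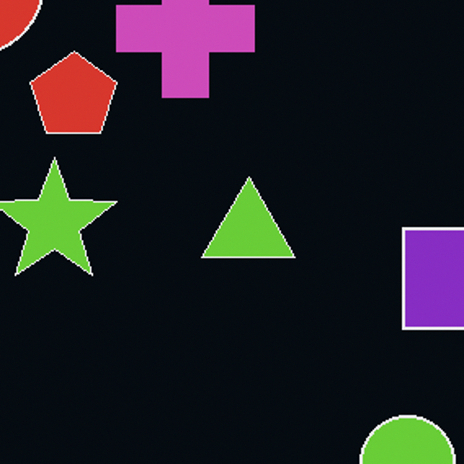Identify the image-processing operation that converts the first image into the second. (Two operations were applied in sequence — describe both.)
This is the original image cropped tightly and scaled back up, then color-inverted (negative).

The visible shapes are larger and the field of view is narrower; shapes near the original edges may be partly or wholly outside the frame — a crop-and-rescale. The light background has become dark and every shape's color is its complement — a photographic negative.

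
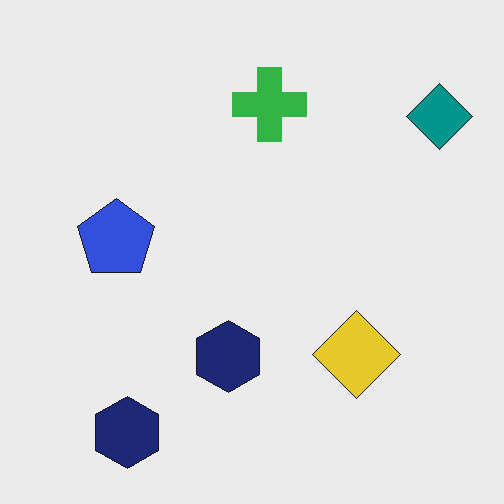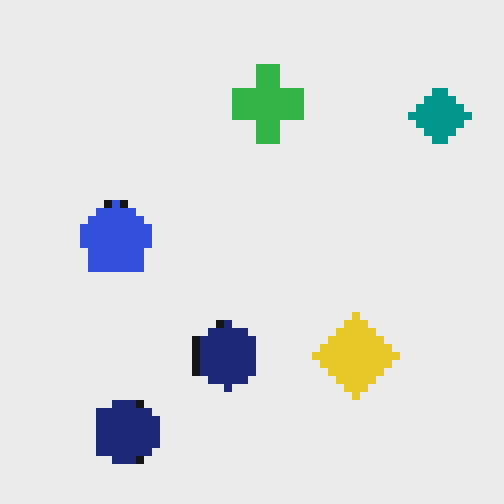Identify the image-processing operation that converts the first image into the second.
The transformation is: pixelated into visible square blocks.

Shapes are reduced to large square blocks; fine edges and outlines are lost — a downscale-then-upscale (mosaic) effect.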